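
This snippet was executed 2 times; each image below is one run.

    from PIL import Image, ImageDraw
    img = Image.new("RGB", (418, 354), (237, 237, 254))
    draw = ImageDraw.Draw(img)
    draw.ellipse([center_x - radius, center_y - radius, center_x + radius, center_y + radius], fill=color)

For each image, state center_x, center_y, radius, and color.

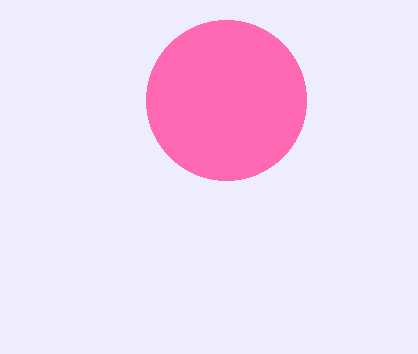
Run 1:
center_x = 226
center_y = 100
radius = 80
color = 'hotpink'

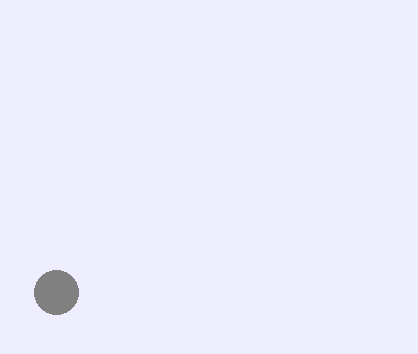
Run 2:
center_x = 56, center_y = 292, radius = 22, color = 'gray'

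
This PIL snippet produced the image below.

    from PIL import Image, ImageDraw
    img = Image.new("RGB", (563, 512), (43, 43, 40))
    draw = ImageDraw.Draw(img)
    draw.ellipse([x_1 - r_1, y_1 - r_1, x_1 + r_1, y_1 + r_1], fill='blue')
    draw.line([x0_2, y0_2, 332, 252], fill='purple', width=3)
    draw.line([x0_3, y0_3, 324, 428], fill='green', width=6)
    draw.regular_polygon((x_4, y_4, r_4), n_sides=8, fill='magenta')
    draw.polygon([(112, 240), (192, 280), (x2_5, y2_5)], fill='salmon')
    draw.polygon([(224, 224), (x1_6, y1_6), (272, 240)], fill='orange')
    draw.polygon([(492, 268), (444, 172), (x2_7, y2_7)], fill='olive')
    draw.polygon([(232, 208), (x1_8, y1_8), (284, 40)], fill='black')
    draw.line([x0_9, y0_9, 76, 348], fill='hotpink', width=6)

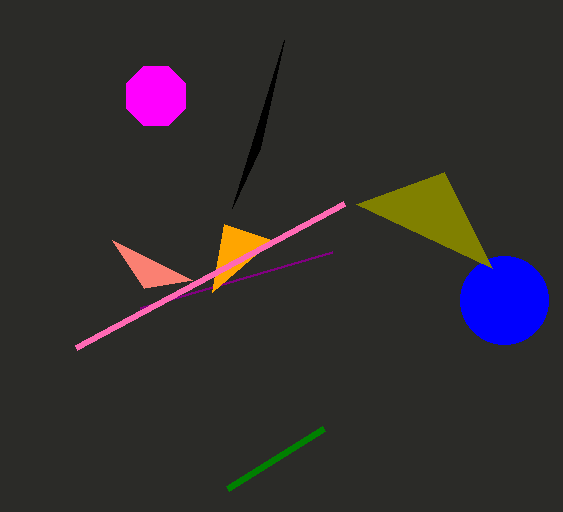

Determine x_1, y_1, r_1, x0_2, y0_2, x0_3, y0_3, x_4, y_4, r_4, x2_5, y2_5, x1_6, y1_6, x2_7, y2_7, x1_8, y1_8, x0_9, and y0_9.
x_1 = 504
y_1 = 300
r_1 = 44
x0_2 = 140
y0_2 = 308
x0_3 = 228
y0_3 = 488
x_4 = 156
y_4 = 96
r_4 = 32
x2_5 = 144
y2_5 = 288
x1_6 = 212
y1_6 = 292
x2_7 = 356
y2_7 = 204
x1_8 = 260
y1_8 = 148
x0_9 = 344
y0_9 = 204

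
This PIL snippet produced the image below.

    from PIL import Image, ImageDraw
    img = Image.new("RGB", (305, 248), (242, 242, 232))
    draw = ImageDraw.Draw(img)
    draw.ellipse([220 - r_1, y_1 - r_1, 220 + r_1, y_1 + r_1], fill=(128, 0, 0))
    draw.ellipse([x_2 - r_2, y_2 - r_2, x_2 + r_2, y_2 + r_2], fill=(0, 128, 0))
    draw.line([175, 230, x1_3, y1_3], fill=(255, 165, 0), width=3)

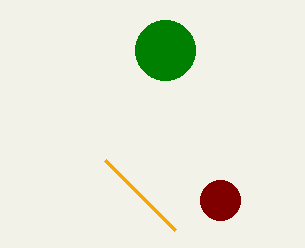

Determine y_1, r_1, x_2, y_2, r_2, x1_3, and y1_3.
y_1 = 200
r_1 = 20
x_2 = 165
y_2 = 50
r_2 = 30
x1_3 = 105
y1_3 = 160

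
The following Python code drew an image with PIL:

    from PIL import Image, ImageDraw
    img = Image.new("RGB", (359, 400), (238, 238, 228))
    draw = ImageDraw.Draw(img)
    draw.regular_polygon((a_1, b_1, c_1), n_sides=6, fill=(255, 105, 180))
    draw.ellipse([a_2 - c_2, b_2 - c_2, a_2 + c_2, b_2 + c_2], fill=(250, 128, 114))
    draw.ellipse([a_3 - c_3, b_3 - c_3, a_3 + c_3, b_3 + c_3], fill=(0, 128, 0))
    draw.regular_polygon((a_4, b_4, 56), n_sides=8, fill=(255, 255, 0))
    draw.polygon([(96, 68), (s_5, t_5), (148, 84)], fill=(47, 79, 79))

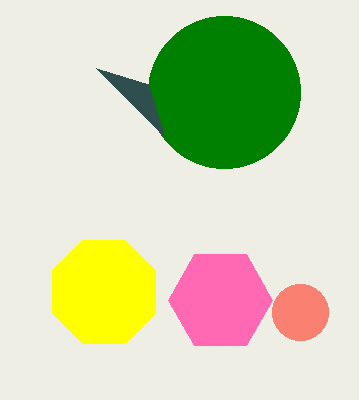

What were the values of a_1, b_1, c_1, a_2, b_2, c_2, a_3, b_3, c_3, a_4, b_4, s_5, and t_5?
a_1 = 220; b_1 = 300; c_1 = 52; a_2 = 300; b_2 = 312; c_2 = 28; a_3 = 224; b_3 = 92; c_3 = 76; a_4 = 104; b_4 = 292; s_5 = 164; t_5 = 136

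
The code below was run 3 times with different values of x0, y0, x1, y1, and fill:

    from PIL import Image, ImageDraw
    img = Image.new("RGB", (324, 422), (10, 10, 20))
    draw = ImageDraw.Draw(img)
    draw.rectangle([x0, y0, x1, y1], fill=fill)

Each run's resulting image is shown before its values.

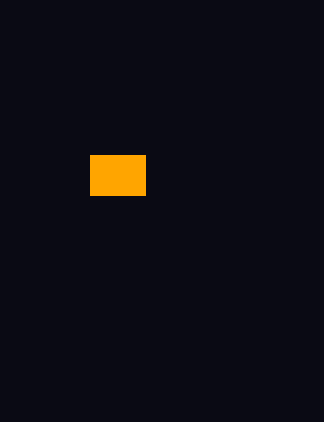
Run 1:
x0 = 90; y0 = 155; x1 = 145; y1 = 195; fill = 'orange'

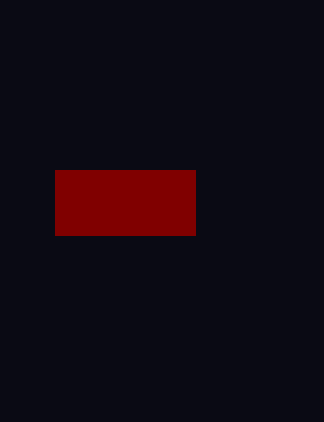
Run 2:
x0 = 55; y0 = 170; x1 = 195; y1 = 235; fill = 'maroon'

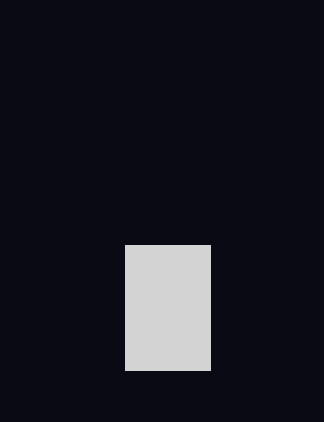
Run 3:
x0 = 125; y0 = 245; x1 = 210; y1 = 370; fill = 'lightgray'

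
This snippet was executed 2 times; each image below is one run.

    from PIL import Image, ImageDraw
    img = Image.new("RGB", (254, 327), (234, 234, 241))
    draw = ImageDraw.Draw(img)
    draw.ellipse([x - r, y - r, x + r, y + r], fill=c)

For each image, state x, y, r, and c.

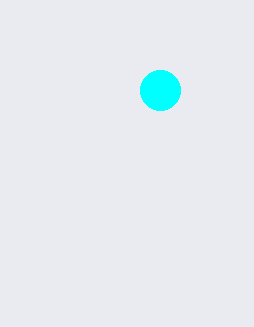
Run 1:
x = 160, y = 90, r = 20, c = 'cyan'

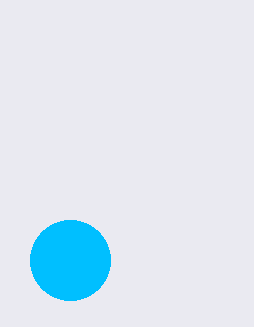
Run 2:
x = 70
y = 260
r = 40
c = 'deepskyblue'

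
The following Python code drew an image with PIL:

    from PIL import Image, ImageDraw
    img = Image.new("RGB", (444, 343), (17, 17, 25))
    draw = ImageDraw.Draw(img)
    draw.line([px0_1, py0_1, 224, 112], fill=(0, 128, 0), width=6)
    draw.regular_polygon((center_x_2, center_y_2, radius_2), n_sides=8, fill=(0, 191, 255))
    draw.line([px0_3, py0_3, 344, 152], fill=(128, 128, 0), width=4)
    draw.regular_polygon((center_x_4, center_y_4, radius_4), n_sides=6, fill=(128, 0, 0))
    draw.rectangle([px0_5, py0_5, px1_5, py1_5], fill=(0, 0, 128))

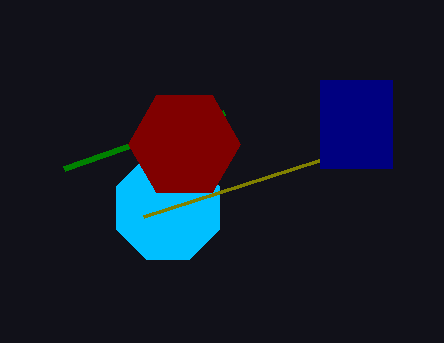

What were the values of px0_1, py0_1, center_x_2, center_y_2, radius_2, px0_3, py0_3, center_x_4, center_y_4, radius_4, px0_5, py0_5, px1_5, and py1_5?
px0_1 = 64, py0_1 = 168, center_x_2 = 168, center_y_2 = 208, radius_2 = 56, px0_3 = 144, py0_3 = 216, center_x_4 = 184, center_y_4 = 144, radius_4 = 56, px0_5 = 320, py0_5 = 80, px1_5 = 392, py1_5 = 168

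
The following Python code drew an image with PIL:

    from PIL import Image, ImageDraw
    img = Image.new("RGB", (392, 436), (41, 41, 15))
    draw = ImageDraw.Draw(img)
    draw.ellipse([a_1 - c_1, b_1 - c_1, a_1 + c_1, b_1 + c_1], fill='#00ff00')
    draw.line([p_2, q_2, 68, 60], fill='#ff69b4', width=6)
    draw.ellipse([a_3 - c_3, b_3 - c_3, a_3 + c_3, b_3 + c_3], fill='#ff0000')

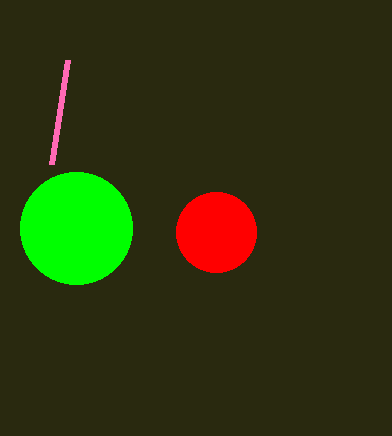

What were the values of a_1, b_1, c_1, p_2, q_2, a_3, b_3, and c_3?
a_1 = 76
b_1 = 228
c_1 = 56
p_2 = 52
q_2 = 164
a_3 = 216
b_3 = 232
c_3 = 40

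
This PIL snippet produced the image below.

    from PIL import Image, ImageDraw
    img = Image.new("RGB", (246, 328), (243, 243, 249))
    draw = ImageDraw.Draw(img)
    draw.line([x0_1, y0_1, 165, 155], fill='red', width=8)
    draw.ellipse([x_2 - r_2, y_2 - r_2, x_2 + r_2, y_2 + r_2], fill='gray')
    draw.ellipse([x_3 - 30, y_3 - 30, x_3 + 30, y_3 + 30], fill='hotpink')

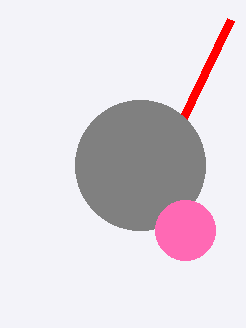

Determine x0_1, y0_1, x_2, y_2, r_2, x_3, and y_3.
x0_1 = 230
y0_1 = 20
x_2 = 140
y_2 = 165
r_2 = 65
x_3 = 185
y_3 = 230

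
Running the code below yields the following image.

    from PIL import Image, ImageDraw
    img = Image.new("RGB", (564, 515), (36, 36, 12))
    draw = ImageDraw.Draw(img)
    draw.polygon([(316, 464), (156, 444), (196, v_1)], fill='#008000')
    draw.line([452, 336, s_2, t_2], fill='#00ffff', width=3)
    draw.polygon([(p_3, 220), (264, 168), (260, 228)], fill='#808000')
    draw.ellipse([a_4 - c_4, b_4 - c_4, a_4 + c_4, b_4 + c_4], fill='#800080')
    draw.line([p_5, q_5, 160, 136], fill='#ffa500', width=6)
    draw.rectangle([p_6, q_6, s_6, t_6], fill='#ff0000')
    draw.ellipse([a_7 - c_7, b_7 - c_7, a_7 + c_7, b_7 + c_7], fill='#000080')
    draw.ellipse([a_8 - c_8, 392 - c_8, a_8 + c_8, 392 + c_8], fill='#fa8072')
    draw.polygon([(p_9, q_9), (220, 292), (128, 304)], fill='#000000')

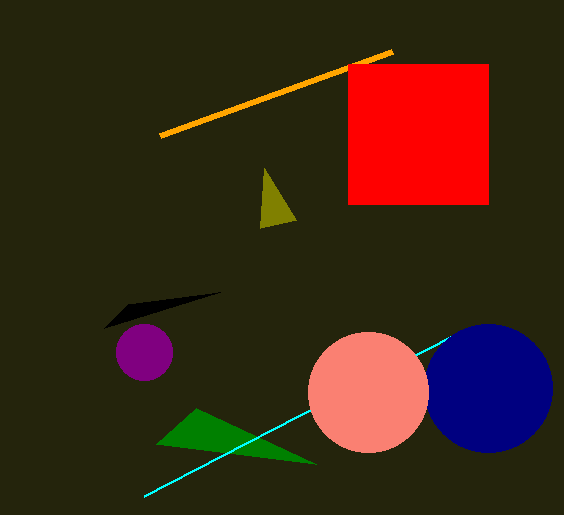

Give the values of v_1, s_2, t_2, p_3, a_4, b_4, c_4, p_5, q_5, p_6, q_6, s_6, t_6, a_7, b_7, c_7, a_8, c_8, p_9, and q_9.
v_1 = 408
s_2 = 144
t_2 = 496
p_3 = 296
a_4 = 144
b_4 = 352
c_4 = 28
p_5 = 392
q_5 = 52
p_6 = 348
q_6 = 64
s_6 = 488
t_6 = 204
a_7 = 488
b_7 = 388
c_7 = 64
a_8 = 368
c_8 = 60
p_9 = 104
q_9 = 328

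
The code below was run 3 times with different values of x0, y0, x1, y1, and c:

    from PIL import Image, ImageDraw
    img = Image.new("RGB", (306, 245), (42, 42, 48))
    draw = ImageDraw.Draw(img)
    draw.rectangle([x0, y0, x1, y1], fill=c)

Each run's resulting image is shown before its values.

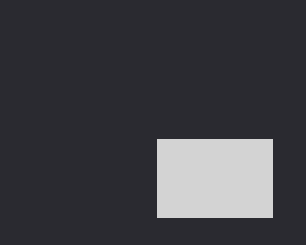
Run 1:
x0 = 157; y0 = 139; x1 = 272; y1 = 217; c = 'lightgray'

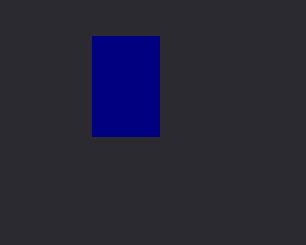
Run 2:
x0 = 92; y0 = 36; x1 = 159; y1 = 136; c = 'navy'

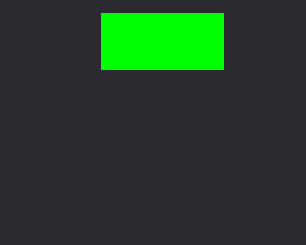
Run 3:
x0 = 101
y0 = 13
x1 = 223
y1 = 69
c = 'lime'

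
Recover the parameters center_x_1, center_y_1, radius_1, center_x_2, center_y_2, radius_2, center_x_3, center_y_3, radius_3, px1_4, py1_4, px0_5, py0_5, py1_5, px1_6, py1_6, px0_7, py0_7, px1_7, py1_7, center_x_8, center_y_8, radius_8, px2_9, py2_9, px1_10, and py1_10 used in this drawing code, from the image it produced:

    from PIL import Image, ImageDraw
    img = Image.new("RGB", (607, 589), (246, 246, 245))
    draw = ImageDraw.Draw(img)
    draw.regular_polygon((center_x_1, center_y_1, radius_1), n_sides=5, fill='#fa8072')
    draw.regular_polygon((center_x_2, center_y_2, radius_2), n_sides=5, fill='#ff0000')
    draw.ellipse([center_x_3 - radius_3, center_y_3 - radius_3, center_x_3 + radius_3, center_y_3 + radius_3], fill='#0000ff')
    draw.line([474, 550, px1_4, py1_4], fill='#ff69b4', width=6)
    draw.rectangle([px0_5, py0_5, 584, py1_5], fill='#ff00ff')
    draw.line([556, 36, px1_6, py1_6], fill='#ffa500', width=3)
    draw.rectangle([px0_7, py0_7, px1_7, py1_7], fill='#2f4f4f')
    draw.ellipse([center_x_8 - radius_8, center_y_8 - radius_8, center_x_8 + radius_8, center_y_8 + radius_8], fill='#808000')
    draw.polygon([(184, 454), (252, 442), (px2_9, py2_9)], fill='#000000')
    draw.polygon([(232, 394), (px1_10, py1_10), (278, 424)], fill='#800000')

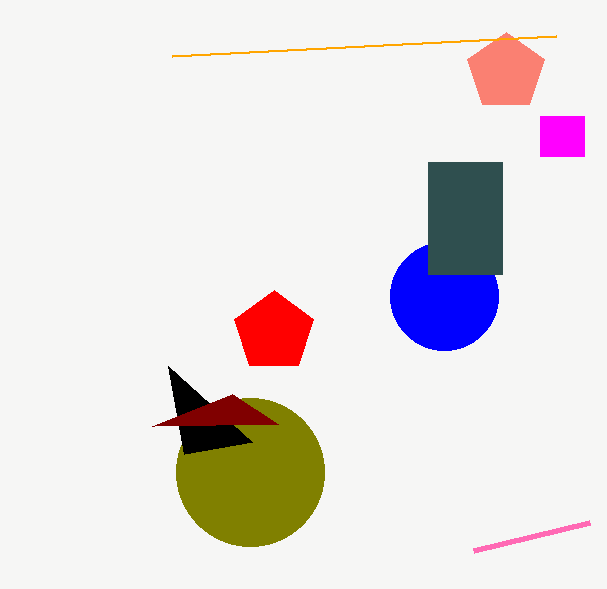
center_x_1 = 506; center_y_1 = 72; radius_1 = 40; center_x_2 = 274; center_y_2 = 332; radius_2 = 42; center_x_3 = 444; center_y_3 = 296; radius_3 = 54; px1_4 = 590; py1_4 = 522; px0_5 = 540; py0_5 = 116; py1_5 = 156; px1_6 = 172; py1_6 = 56; px0_7 = 428; py0_7 = 162; px1_7 = 502; py1_7 = 274; center_x_8 = 250; center_y_8 = 472; radius_8 = 74; px2_9 = 168; py2_9 = 366; px1_10 = 152; py1_10 = 426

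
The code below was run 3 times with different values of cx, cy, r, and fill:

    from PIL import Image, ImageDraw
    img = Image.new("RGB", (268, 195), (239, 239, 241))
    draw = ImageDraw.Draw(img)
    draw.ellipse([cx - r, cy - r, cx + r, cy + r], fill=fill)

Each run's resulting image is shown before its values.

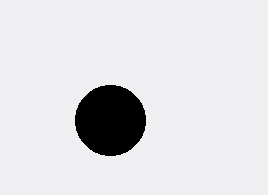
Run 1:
cx = 110
cy = 120
r = 35
fill = 'black'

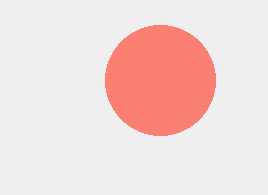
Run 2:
cx = 160; cy = 80; r = 55; fill = 'salmon'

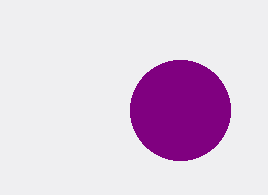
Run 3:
cx = 180; cy = 110; r = 50; fill = 'purple'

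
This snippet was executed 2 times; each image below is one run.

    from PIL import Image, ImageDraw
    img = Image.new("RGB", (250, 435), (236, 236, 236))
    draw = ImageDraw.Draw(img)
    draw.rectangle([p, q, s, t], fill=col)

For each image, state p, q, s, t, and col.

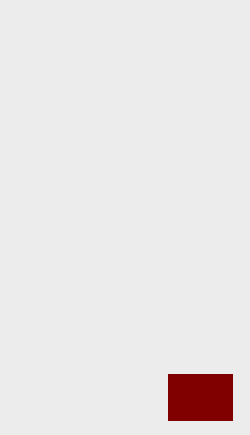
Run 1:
p = 168
q = 374
s = 232
t = 420
col = 'maroon'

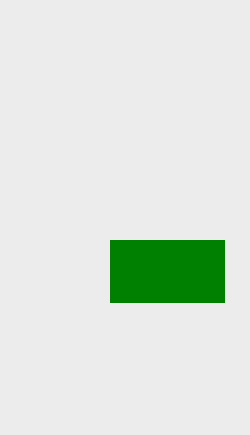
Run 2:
p = 110, q = 240, s = 224, t = 302, col = 'green'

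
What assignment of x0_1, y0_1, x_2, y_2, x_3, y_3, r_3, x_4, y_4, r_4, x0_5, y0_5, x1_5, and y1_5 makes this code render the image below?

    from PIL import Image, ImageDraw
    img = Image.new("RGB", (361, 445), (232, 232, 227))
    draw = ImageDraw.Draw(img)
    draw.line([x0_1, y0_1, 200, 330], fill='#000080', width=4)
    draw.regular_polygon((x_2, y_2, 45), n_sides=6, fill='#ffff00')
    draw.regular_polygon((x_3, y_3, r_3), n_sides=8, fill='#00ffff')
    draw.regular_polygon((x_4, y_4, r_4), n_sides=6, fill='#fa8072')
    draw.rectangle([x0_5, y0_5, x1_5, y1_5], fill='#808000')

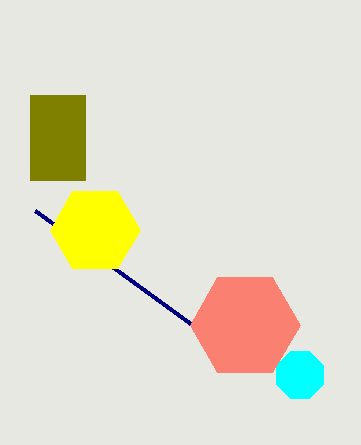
x0_1 = 35, y0_1 = 210, x_2 = 95, y_2 = 230, x_3 = 300, y_3 = 375, r_3 = 25, x_4 = 245, y_4 = 325, r_4 = 55, x0_5 = 30, y0_5 = 95, x1_5 = 85, y1_5 = 180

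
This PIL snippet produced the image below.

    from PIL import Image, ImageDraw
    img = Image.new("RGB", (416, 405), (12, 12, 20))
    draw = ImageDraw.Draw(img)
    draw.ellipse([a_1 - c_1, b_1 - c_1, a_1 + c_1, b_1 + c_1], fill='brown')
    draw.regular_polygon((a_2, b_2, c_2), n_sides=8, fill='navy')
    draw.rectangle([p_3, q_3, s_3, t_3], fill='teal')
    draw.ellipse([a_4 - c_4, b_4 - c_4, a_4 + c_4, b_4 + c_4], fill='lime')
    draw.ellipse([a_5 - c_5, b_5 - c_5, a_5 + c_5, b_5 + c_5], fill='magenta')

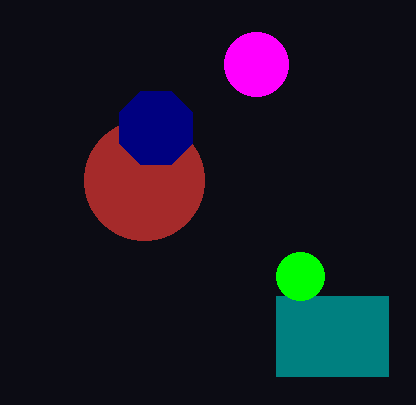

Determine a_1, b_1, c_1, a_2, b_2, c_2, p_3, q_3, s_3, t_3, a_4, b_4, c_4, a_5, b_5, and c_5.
a_1 = 144; b_1 = 180; c_1 = 60; a_2 = 156; b_2 = 128; c_2 = 40; p_3 = 276; q_3 = 296; s_3 = 388; t_3 = 376; a_4 = 300; b_4 = 276; c_4 = 24; a_5 = 256; b_5 = 64; c_5 = 32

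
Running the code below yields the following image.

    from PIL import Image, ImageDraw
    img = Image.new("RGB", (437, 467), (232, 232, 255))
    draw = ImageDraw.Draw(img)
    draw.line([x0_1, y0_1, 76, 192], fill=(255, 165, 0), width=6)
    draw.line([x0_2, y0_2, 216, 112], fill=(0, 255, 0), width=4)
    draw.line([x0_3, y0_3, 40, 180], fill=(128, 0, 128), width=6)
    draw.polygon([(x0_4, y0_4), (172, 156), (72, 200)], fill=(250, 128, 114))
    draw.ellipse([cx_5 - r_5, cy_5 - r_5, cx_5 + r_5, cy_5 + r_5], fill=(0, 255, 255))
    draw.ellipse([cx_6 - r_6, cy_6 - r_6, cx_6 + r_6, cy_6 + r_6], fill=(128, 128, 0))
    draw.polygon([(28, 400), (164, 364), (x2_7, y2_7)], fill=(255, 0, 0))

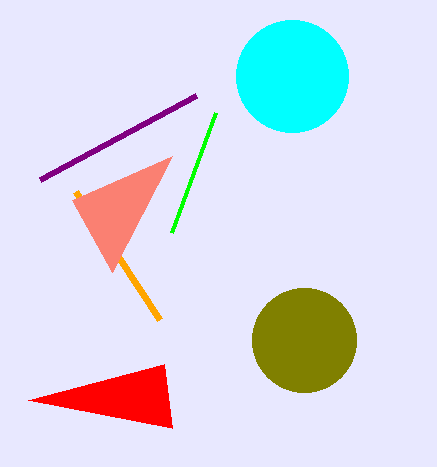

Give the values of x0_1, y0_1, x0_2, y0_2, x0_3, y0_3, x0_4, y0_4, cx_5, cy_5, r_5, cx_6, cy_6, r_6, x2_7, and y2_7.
x0_1 = 160; y0_1 = 320; x0_2 = 172; y0_2 = 232; x0_3 = 196; y0_3 = 96; x0_4 = 112; y0_4 = 272; cx_5 = 292; cy_5 = 76; r_5 = 56; cx_6 = 304; cy_6 = 340; r_6 = 52; x2_7 = 172; y2_7 = 428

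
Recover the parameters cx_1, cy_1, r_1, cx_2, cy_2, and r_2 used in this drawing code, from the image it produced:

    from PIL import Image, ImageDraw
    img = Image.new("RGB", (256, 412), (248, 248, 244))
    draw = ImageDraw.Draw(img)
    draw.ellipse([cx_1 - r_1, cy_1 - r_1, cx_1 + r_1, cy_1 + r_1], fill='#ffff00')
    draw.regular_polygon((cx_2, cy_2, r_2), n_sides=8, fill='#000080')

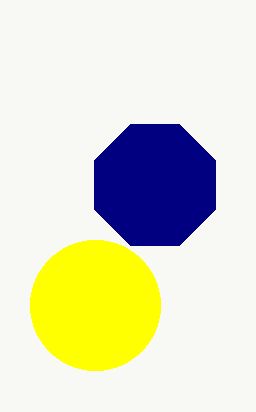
cx_1 = 95; cy_1 = 305; r_1 = 65; cx_2 = 155; cy_2 = 185; r_2 = 65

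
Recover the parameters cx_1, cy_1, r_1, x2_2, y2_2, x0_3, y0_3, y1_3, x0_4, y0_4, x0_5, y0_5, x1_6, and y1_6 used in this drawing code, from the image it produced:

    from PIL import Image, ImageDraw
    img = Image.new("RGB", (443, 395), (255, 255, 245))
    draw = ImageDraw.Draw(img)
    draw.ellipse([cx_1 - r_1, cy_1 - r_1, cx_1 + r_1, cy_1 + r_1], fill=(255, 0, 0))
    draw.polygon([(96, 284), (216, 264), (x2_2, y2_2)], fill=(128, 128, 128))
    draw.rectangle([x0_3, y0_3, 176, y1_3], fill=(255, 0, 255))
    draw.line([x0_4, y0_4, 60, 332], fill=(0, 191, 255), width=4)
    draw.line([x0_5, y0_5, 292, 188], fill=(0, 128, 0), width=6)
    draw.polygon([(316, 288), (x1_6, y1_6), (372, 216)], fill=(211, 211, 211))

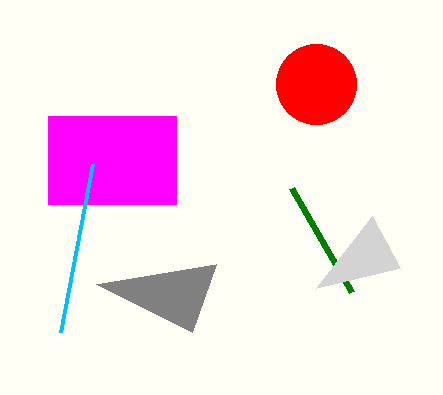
cx_1 = 316; cy_1 = 84; r_1 = 40; x2_2 = 192; y2_2 = 332; x0_3 = 48; y0_3 = 116; y1_3 = 204; x0_4 = 92; y0_4 = 164; x0_5 = 352; y0_5 = 292; x1_6 = 400; y1_6 = 268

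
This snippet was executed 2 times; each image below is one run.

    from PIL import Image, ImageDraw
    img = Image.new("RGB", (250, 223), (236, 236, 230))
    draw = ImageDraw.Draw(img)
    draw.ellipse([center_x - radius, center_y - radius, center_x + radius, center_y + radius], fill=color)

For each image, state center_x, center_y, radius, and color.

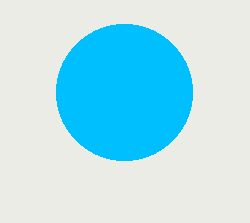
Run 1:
center_x = 124, center_y = 92, radius = 68, color = 'deepskyblue'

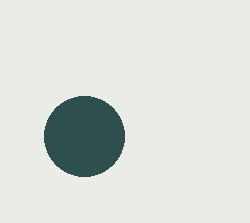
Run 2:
center_x = 84; center_y = 136; radius = 40; color = 'darkslategray'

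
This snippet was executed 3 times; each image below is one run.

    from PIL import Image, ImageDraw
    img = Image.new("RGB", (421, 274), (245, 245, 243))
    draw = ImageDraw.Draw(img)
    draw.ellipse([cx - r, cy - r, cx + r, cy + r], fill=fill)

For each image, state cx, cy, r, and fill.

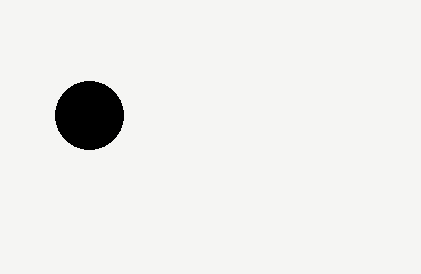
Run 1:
cx = 89, cy = 115, r = 34, fill = 'black'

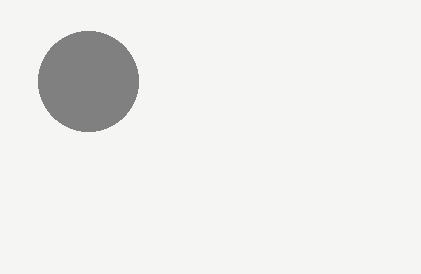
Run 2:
cx = 88, cy = 81, r = 50, fill = 'gray'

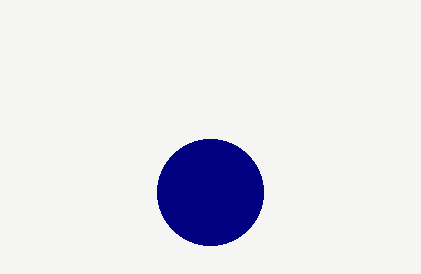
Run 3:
cx = 210
cy = 192
r = 53
fill = 'navy'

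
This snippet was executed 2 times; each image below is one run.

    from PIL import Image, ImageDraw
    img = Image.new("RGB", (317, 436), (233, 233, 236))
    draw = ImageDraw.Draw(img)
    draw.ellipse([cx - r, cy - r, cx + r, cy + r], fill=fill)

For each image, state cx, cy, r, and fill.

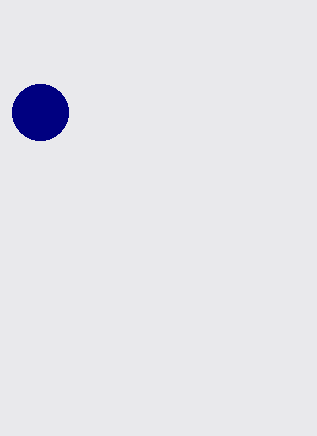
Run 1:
cx = 40, cy = 112, r = 28, fill = 'navy'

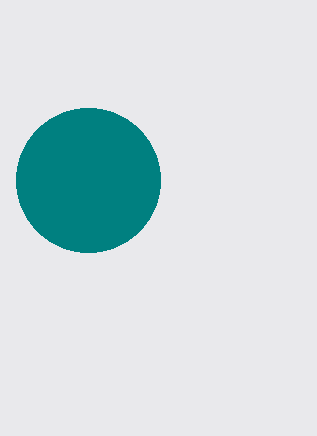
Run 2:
cx = 88; cy = 180; r = 72; fill = 'teal'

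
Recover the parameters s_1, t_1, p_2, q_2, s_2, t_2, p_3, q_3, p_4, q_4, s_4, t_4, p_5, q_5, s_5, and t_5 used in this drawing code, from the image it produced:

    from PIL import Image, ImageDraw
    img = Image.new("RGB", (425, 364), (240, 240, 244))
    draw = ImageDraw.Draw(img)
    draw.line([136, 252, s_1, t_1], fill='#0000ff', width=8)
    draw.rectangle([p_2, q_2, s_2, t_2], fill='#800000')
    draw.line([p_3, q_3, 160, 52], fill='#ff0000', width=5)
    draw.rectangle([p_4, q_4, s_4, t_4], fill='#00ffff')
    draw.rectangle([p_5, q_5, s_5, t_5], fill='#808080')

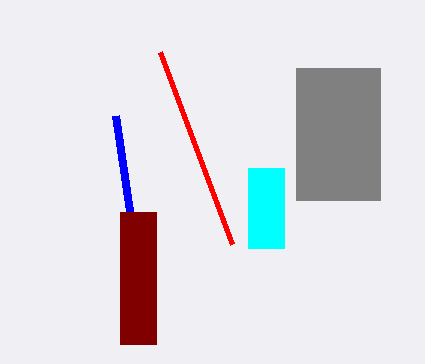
s_1 = 116; t_1 = 116; p_2 = 120; q_2 = 212; s_2 = 156; t_2 = 344; p_3 = 232; q_3 = 244; p_4 = 248; q_4 = 168; s_4 = 284; t_4 = 248; p_5 = 296; q_5 = 68; s_5 = 380; t_5 = 200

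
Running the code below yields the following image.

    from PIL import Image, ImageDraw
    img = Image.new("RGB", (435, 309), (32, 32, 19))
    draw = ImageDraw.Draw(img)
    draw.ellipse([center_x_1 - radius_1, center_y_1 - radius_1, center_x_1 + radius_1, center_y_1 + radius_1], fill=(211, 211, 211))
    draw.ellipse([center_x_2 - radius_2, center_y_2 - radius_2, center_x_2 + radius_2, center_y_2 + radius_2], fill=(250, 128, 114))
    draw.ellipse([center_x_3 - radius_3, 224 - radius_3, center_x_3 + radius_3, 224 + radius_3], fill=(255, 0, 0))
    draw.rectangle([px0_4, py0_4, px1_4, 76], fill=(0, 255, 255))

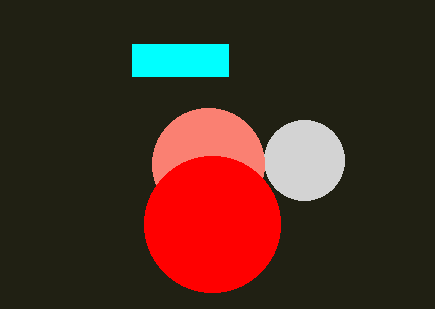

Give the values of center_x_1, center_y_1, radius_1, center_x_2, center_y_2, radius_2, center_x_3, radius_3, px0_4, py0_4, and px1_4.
center_x_1 = 304; center_y_1 = 160; radius_1 = 40; center_x_2 = 208; center_y_2 = 164; radius_2 = 56; center_x_3 = 212; radius_3 = 68; px0_4 = 132; py0_4 = 44; px1_4 = 228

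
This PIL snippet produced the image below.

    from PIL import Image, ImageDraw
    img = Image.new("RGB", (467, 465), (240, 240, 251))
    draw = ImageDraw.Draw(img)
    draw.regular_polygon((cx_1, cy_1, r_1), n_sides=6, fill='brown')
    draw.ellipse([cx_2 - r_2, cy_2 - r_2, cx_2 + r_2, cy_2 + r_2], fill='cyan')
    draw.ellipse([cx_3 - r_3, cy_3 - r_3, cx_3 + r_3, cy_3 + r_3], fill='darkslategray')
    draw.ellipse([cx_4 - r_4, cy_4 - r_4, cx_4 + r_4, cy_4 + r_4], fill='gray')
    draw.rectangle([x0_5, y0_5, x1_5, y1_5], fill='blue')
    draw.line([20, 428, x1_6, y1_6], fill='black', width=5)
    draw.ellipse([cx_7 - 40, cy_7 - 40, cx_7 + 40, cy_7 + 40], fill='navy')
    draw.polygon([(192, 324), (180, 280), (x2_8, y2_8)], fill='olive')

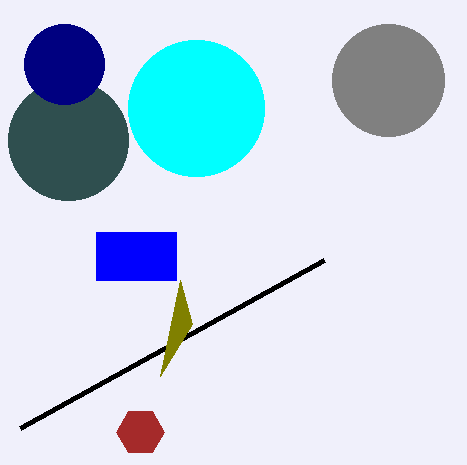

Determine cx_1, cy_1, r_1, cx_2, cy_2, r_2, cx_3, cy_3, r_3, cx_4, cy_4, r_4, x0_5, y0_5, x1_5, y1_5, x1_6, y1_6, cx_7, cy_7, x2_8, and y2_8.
cx_1 = 140
cy_1 = 432
r_1 = 24
cx_2 = 196
cy_2 = 108
r_2 = 68
cx_3 = 68
cy_3 = 140
r_3 = 60
cx_4 = 388
cy_4 = 80
r_4 = 56
x0_5 = 96
y0_5 = 232
x1_5 = 176
y1_5 = 280
x1_6 = 324
y1_6 = 260
cx_7 = 64
cy_7 = 64
x2_8 = 160
y2_8 = 376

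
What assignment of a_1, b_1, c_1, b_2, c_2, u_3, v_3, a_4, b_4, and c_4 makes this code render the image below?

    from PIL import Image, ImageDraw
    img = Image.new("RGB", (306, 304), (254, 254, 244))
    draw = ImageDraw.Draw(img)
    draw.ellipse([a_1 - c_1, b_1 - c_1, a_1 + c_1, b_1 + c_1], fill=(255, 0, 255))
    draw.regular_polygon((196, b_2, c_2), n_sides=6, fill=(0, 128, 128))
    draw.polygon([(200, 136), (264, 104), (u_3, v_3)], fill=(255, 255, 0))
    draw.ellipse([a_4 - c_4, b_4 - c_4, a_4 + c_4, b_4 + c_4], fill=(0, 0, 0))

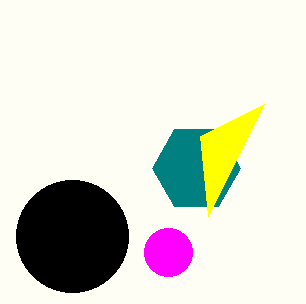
a_1 = 168; b_1 = 252; c_1 = 24; b_2 = 168; c_2 = 44; u_3 = 208; v_3 = 216; a_4 = 72; b_4 = 236; c_4 = 56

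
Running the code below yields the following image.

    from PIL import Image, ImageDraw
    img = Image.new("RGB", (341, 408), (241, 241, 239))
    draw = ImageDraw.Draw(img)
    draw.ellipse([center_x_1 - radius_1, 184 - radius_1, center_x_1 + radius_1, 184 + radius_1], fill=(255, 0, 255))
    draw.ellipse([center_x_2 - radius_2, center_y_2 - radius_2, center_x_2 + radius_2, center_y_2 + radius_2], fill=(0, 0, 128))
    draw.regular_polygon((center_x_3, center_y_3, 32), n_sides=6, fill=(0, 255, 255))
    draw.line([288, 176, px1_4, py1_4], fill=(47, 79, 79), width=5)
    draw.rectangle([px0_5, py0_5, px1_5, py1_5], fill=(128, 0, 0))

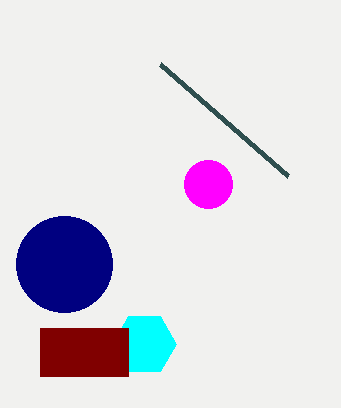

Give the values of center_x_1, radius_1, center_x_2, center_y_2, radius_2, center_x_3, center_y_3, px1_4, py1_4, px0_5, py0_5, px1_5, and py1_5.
center_x_1 = 208
radius_1 = 24
center_x_2 = 64
center_y_2 = 264
radius_2 = 48
center_x_3 = 144
center_y_3 = 344
px1_4 = 160
py1_4 = 64
px0_5 = 40
py0_5 = 328
px1_5 = 128
py1_5 = 376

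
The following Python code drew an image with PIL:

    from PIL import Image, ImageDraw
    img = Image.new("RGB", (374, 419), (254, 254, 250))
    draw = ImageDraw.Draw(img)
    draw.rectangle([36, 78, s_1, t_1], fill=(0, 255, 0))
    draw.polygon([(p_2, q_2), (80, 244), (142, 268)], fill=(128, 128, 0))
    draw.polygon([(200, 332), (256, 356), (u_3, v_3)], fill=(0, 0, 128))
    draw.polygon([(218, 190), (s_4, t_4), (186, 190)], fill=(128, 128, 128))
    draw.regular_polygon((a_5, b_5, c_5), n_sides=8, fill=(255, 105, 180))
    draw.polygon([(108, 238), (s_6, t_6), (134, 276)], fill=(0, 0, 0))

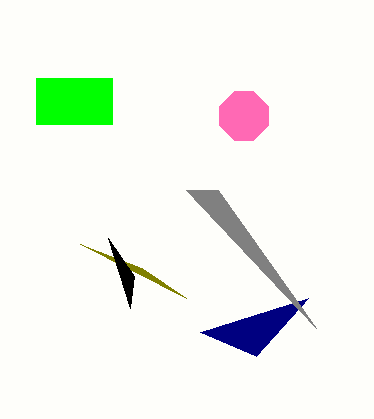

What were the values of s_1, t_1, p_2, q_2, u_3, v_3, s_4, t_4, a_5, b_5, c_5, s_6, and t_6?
s_1 = 112, t_1 = 124, p_2 = 186, q_2 = 298, u_3 = 308, v_3 = 298, s_4 = 316, t_4 = 328, a_5 = 244, b_5 = 116, c_5 = 26, s_6 = 130, t_6 = 308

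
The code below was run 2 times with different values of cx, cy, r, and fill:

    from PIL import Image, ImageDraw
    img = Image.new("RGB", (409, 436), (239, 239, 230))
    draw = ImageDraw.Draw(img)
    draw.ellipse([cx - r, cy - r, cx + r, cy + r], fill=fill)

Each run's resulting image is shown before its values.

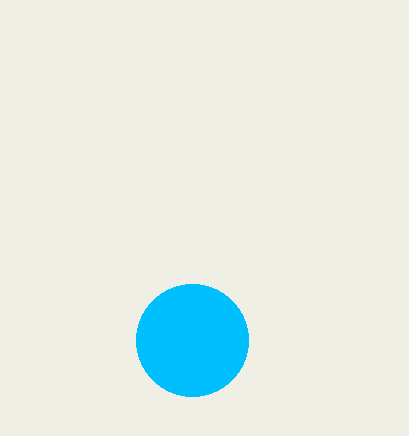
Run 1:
cx = 192, cy = 340, r = 56, fill = 'deepskyblue'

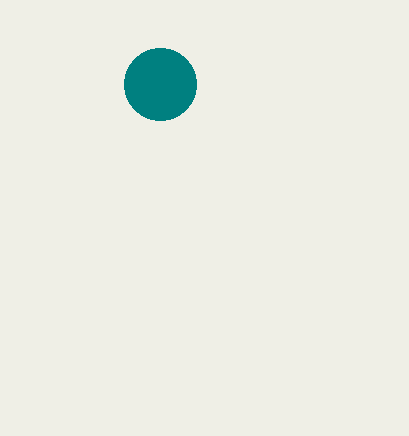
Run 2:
cx = 160
cy = 84
r = 36
fill = 'teal'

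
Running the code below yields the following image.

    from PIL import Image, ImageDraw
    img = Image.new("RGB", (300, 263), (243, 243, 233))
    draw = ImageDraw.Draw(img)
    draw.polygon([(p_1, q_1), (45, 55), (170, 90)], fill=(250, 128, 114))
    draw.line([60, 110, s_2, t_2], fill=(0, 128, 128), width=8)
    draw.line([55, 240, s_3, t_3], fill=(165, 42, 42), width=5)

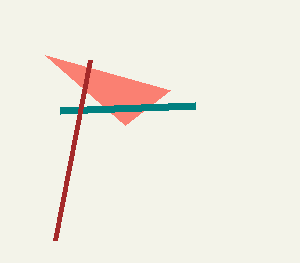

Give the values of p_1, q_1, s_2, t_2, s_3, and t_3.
p_1 = 125, q_1 = 125, s_2 = 195, t_2 = 105, s_3 = 90, t_3 = 60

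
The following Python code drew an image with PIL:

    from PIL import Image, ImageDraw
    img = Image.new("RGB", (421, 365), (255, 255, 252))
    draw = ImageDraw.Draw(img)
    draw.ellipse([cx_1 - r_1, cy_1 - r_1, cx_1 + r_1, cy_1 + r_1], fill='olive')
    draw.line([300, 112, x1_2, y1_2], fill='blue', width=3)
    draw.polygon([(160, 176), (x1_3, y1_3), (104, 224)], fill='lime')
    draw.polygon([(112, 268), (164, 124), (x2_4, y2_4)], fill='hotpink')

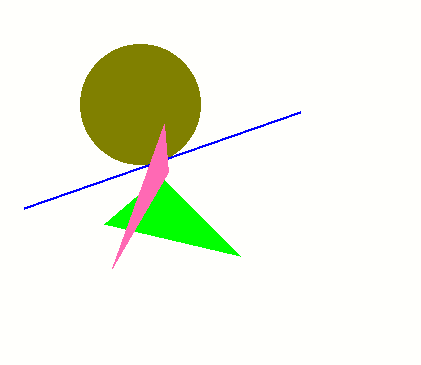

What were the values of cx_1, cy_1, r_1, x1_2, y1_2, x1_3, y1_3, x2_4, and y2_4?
cx_1 = 140; cy_1 = 104; r_1 = 60; x1_2 = 24; y1_2 = 208; x1_3 = 240; y1_3 = 256; x2_4 = 168; y2_4 = 172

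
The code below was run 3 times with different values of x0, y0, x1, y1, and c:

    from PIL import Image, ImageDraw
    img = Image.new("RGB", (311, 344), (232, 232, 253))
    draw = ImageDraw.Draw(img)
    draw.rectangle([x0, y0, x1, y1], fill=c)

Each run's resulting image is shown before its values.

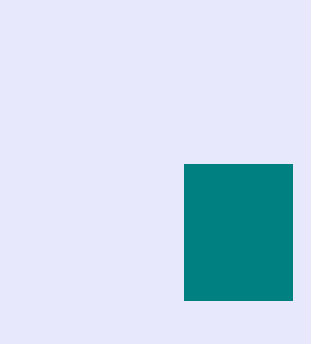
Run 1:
x0 = 184, y0 = 164, x1 = 292, y1 = 300, c = 'teal'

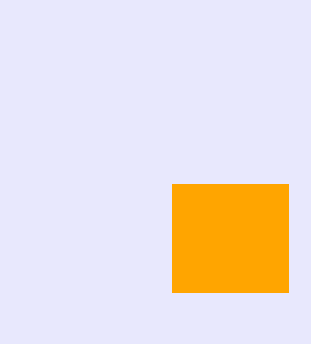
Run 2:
x0 = 172
y0 = 184
x1 = 288
y1 = 292
c = 'orange'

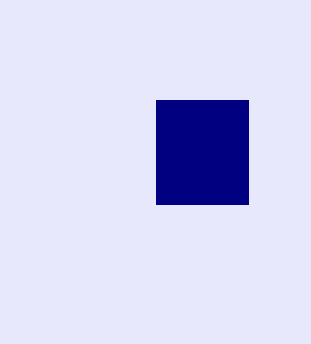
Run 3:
x0 = 156
y0 = 100
x1 = 248
y1 = 204
c = 'navy'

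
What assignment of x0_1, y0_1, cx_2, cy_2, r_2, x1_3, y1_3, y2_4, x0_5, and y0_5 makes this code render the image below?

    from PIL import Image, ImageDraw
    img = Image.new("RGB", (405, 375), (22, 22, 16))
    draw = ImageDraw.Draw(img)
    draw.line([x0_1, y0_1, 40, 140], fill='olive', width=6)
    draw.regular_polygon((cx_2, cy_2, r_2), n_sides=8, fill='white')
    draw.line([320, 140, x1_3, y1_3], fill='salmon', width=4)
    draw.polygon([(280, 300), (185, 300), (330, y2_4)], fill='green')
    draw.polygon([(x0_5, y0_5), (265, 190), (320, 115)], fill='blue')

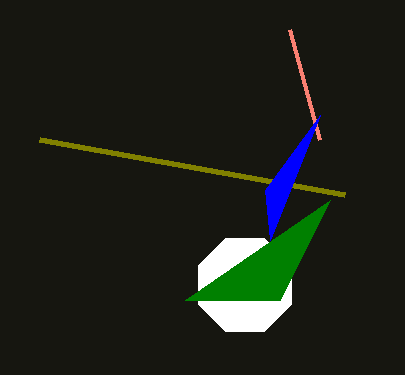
x0_1 = 345, y0_1 = 195, cx_2 = 245, cy_2 = 285, r_2 = 50, x1_3 = 290, y1_3 = 30, y2_4 = 200, x0_5 = 270, y0_5 = 240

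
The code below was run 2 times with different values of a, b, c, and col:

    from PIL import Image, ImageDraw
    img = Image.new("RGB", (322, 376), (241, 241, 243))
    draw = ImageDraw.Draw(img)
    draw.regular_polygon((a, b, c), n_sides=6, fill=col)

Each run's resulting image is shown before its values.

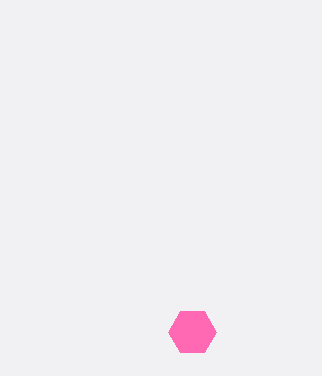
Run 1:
a = 192
b = 332
c = 24
col = 'hotpink'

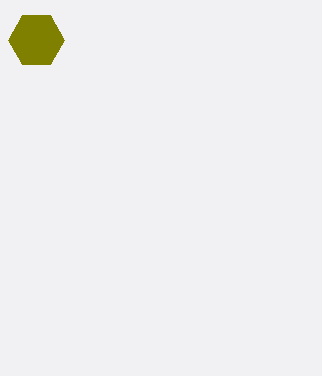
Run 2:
a = 36; b = 40; c = 28; col = 'olive'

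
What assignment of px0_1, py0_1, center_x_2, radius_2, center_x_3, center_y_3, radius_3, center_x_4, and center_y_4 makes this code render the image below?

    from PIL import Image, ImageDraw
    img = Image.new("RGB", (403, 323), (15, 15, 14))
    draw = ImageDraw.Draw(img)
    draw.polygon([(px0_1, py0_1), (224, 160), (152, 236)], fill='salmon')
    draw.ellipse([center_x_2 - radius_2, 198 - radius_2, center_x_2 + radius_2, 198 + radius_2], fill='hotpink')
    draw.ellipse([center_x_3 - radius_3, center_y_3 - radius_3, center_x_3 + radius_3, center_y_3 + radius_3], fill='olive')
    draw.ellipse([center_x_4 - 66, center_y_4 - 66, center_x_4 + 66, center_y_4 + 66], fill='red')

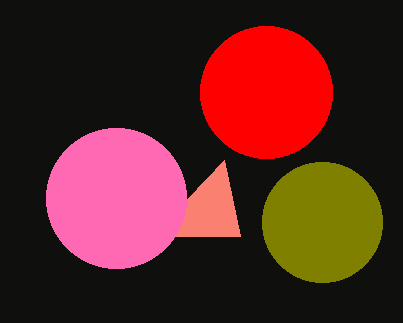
px0_1 = 240; py0_1 = 236; center_x_2 = 116; radius_2 = 70; center_x_3 = 322; center_y_3 = 222; radius_3 = 60; center_x_4 = 266; center_y_4 = 92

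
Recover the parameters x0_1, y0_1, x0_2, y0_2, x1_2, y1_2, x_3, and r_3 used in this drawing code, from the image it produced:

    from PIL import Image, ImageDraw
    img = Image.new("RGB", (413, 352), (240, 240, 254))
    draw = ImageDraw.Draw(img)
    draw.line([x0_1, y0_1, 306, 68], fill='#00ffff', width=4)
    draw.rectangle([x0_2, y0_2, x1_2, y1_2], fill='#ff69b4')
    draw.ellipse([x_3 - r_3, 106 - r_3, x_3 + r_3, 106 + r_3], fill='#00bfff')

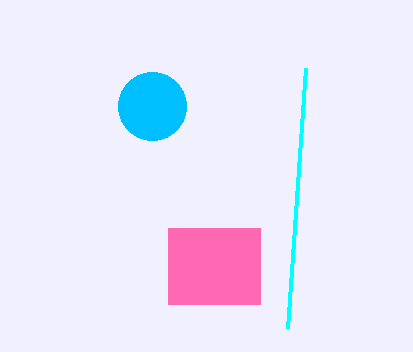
x0_1 = 288, y0_1 = 328, x0_2 = 168, y0_2 = 228, x1_2 = 260, y1_2 = 304, x_3 = 152, r_3 = 34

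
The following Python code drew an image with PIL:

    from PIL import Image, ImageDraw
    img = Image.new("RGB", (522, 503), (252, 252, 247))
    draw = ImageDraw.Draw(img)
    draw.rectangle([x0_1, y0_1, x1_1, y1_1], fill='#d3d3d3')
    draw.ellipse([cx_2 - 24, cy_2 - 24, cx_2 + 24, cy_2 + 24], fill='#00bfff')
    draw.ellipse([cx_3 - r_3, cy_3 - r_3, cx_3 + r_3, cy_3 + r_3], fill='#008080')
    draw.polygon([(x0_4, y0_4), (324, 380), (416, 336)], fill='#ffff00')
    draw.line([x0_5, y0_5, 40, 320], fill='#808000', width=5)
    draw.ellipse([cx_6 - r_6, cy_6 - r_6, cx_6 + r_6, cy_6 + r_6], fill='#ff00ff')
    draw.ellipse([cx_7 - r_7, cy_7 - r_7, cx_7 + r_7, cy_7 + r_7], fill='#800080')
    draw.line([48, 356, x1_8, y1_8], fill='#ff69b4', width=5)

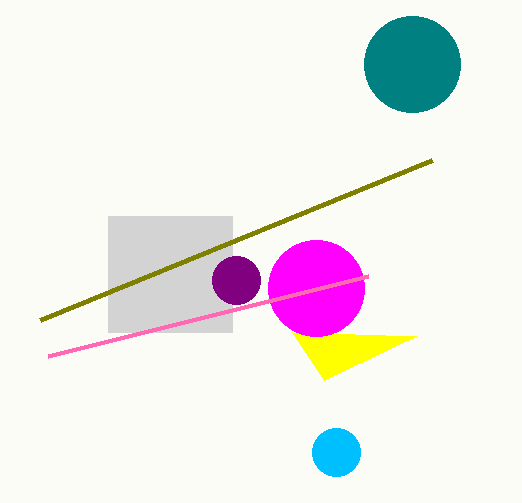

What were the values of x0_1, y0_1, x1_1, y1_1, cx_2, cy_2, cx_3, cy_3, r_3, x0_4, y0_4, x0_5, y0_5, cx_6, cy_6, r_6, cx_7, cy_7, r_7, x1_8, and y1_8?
x0_1 = 108; y0_1 = 216; x1_1 = 232; y1_1 = 332; cx_2 = 336; cy_2 = 452; cx_3 = 412; cy_3 = 64; r_3 = 48; x0_4 = 292; y0_4 = 332; x0_5 = 432; y0_5 = 160; cx_6 = 316; cy_6 = 288; r_6 = 48; cx_7 = 236; cy_7 = 280; r_7 = 24; x1_8 = 368; y1_8 = 276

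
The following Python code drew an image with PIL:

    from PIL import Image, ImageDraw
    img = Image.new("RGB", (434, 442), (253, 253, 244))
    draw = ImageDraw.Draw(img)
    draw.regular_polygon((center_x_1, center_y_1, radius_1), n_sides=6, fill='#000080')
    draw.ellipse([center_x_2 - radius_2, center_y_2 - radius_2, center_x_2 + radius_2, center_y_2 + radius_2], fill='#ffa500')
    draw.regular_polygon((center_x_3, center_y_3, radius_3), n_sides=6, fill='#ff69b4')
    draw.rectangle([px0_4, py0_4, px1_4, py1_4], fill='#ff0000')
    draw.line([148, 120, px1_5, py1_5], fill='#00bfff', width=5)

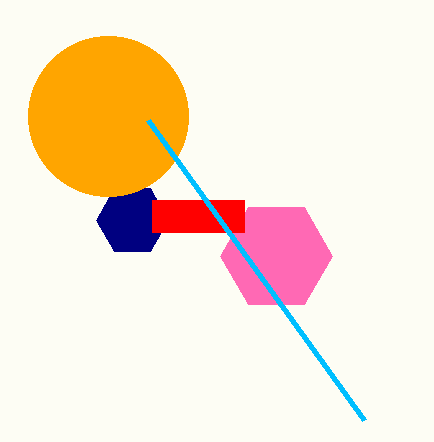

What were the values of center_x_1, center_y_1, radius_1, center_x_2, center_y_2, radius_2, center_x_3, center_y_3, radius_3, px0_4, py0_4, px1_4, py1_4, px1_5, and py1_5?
center_x_1 = 132
center_y_1 = 220
radius_1 = 36
center_x_2 = 108
center_y_2 = 116
radius_2 = 80
center_x_3 = 276
center_y_3 = 256
radius_3 = 56
px0_4 = 152
py0_4 = 200
px1_4 = 244
py1_4 = 232
px1_5 = 364
py1_5 = 420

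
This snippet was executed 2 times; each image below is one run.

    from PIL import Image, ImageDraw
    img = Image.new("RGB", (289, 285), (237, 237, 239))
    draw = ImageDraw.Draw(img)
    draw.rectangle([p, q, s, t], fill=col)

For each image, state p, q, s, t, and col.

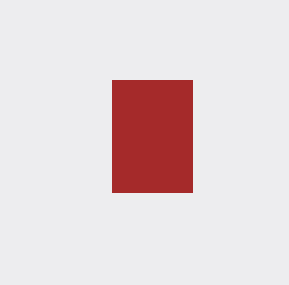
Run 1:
p = 112
q = 80
s = 192
t = 192
col = 'brown'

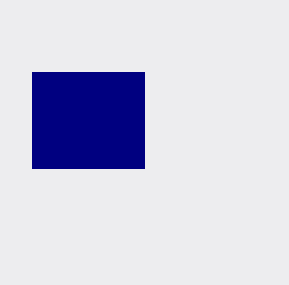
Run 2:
p = 32
q = 72
s = 144
t = 168
col = 'navy'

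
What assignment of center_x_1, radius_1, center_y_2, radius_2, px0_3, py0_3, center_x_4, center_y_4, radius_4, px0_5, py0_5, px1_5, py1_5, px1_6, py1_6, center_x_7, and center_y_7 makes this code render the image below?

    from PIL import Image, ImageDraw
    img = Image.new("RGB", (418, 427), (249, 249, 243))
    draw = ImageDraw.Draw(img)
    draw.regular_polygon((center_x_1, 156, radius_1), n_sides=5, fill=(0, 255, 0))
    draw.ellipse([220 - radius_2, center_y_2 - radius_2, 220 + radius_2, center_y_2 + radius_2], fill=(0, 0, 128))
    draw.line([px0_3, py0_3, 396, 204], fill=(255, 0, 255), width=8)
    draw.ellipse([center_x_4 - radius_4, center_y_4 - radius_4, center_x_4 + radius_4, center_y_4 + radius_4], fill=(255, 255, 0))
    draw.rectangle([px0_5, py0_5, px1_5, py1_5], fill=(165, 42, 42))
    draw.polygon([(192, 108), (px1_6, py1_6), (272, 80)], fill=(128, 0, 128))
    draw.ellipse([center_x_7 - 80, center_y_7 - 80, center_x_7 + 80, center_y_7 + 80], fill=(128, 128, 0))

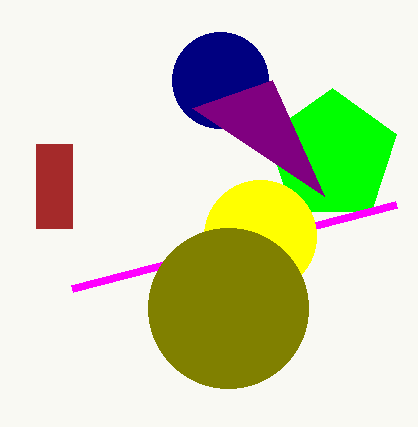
center_x_1 = 332; radius_1 = 68; center_y_2 = 80; radius_2 = 48; px0_3 = 72; py0_3 = 288; center_x_4 = 260; center_y_4 = 236; radius_4 = 56; px0_5 = 36; py0_5 = 144; px1_5 = 72; py1_5 = 228; px1_6 = 324; py1_6 = 196; center_x_7 = 228; center_y_7 = 308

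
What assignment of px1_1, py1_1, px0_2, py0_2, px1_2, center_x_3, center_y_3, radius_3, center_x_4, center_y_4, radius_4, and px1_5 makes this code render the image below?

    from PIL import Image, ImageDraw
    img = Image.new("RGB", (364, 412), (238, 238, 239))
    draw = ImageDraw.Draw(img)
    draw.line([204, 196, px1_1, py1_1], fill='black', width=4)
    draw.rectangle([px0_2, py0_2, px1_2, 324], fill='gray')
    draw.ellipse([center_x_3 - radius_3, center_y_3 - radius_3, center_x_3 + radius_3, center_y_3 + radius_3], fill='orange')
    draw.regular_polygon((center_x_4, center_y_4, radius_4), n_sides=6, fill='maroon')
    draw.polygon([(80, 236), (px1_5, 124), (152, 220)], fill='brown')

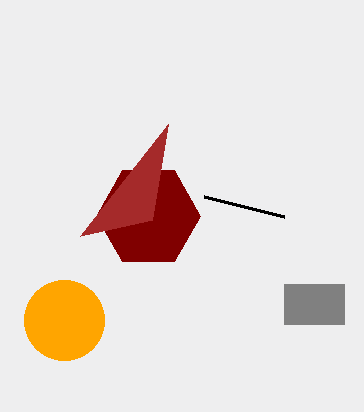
px1_1 = 284
py1_1 = 216
px0_2 = 284
py0_2 = 284
px1_2 = 344
center_x_3 = 64
center_y_3 = 320
radius_3 = 40
center_x_4 = 148
center_y_4 = 216
radius_4 = 52
px1_5 = 168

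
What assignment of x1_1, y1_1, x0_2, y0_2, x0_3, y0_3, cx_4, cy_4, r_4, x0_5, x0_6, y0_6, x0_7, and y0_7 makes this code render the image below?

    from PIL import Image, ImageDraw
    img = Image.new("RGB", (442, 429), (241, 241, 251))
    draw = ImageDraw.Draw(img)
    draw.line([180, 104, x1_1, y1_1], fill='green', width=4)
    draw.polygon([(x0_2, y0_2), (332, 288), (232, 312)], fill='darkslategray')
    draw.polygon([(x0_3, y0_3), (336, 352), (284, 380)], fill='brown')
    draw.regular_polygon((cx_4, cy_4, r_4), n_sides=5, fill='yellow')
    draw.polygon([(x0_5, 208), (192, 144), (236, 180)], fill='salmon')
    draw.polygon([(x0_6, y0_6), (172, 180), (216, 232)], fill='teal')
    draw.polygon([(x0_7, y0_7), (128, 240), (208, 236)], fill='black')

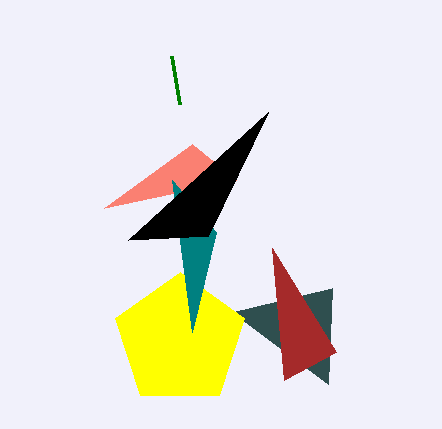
x1_1 = 172
y1_1 = 56
x0_2 = 328
y0_2 = 384
x0_3 = 272
y0_3 = 248
cx_4 = 180
cy_4 = 340
r_4 = 68
x0_5 = 104
x0_6 = 192
y0_6 = 332
x0_7 = 268
y0_7 = 112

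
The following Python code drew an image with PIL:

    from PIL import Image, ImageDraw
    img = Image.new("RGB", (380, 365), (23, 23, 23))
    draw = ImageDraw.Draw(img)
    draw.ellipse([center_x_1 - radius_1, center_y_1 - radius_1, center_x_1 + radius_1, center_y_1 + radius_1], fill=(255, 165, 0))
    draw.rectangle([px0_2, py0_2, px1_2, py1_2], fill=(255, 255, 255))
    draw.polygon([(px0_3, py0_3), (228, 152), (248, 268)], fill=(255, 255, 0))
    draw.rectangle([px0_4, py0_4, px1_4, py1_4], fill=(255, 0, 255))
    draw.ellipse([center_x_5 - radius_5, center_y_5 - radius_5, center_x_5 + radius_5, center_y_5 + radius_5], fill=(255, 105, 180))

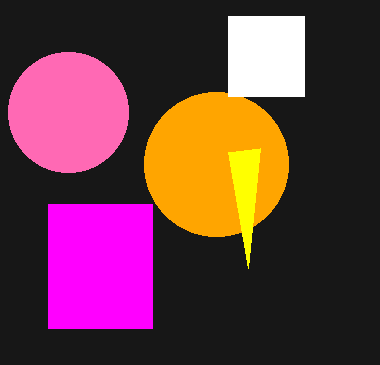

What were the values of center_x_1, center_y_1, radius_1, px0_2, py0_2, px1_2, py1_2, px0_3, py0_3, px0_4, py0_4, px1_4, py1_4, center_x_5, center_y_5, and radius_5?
center_x_1 = 216, center_y_1 = 164, radius_1 = 72, px0_2 = 228, py0_2 = 16, px1_2 = 304, py1_2 = 96, px0_3 = 260, py0_3 = 148, px0_4 = 48, py0_4 = 204, px1_4 = 152, py1_4 = 328, center_x_5 = 68, center_y_5 = 112, radius_5 = 60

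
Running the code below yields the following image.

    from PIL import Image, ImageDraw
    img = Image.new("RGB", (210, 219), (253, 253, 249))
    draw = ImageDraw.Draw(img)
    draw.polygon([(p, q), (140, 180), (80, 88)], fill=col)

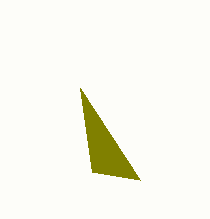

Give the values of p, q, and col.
p = 92
q = 172
col = 'olive'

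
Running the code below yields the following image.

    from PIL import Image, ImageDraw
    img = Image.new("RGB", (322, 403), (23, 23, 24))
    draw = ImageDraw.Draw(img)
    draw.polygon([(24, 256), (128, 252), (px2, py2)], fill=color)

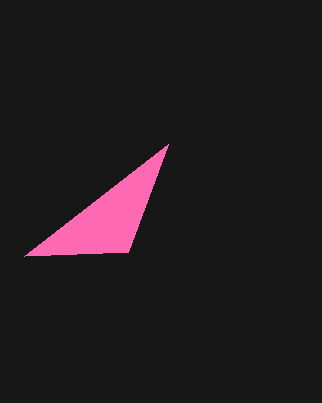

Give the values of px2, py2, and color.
px2 = 168, py2 = 144, color = 'hotpink'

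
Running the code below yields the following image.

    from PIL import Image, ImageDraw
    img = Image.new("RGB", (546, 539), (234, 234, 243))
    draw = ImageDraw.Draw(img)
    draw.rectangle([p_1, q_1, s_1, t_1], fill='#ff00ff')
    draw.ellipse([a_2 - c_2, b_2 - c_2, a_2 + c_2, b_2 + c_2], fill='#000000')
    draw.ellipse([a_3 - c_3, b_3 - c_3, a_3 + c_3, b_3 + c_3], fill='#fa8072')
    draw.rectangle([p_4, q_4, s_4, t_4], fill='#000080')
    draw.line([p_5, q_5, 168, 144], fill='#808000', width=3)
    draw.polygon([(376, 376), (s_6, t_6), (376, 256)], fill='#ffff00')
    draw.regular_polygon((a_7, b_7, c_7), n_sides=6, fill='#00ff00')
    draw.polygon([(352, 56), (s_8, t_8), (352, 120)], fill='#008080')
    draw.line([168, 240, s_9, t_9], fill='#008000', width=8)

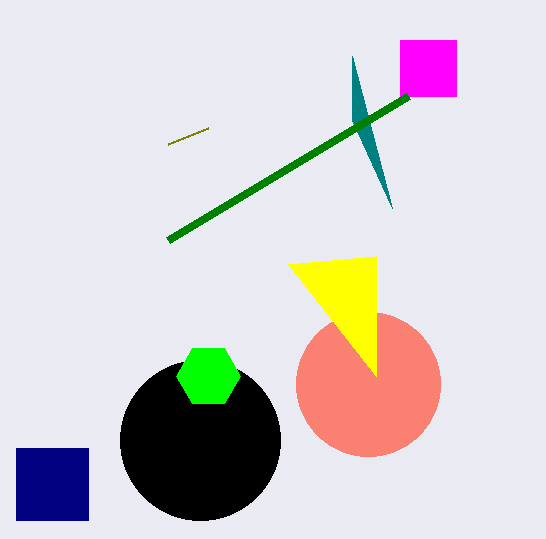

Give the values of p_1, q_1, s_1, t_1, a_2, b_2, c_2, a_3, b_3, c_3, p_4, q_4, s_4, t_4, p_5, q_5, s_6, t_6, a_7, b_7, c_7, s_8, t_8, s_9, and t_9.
p_1 = 400; q_1 = 40; s_1 = 456; t_1 = 96; a_2 = 200; b_2 = 440; c_2 = 80; a_3 = 368; b_3 = 384; c_3 = 72; p_4 = 16; q_4 = 448; s_4 = 88; t_4 = 520; p_5 = 208; q_5 = 128; s_6 = 288; t_6 = 264; a_7 = 208; b_7 = 376; c_7 = 32; s_8 = 392; t_8 = 208; s_9 = 408; t_9 = 96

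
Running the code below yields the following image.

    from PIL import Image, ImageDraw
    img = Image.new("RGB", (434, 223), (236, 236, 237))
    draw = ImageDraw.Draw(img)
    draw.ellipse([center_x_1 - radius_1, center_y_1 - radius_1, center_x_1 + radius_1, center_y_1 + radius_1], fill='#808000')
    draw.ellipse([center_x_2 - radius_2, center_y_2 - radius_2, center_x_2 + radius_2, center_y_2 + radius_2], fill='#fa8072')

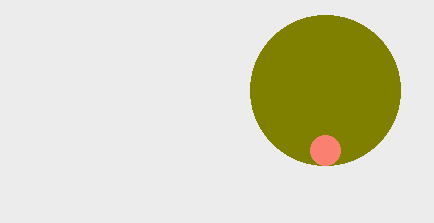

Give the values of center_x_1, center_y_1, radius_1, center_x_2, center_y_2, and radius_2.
center_x_1 = 325
center_y_1 = 90
radius_1 = 75
center_x_2 = 325
center_y_2 = 150
radius_2 = 15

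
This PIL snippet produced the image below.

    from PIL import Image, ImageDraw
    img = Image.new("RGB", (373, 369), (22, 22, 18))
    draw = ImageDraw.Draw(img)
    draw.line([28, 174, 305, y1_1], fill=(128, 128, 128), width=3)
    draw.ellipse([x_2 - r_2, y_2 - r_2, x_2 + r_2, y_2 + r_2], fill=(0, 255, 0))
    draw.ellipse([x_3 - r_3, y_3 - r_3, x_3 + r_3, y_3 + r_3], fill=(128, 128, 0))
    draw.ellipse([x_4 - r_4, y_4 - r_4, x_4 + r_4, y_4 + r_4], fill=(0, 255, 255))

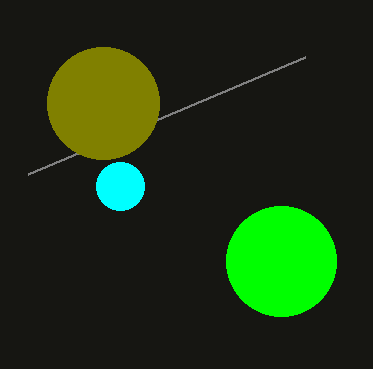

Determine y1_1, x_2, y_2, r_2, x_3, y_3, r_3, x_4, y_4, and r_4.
y1_1 = 57
x_2 = 281
y_2 = 261
r_2 = 55
x_3 = 103
y_3 = 103
r_3 = 56
x_4 = 120
y_4 = 186
r_4 = 24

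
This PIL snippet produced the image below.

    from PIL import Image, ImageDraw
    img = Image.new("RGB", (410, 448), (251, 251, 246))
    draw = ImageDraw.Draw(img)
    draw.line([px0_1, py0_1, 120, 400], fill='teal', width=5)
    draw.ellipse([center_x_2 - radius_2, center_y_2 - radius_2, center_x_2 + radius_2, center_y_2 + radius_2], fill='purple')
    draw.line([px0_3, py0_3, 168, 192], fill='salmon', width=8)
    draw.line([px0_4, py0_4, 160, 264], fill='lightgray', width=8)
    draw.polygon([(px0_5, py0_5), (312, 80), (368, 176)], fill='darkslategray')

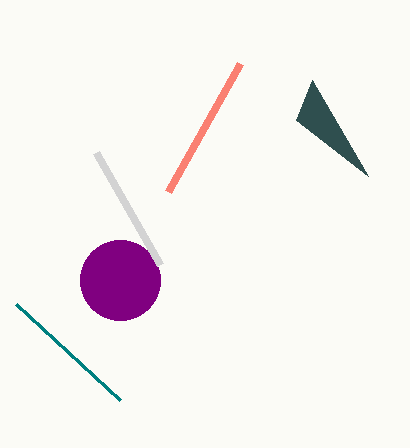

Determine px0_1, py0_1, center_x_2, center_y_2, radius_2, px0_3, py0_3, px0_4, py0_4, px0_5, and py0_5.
px0_1 = 16; py0_1 = 304; center_x_2 = 120; center_y_2 = 280; radius_2 = 40; px0_3 = 240; py0_3 = 64; px0_4 = 96; py0_4 = 152; px0_5 = 296; py0_5 = 120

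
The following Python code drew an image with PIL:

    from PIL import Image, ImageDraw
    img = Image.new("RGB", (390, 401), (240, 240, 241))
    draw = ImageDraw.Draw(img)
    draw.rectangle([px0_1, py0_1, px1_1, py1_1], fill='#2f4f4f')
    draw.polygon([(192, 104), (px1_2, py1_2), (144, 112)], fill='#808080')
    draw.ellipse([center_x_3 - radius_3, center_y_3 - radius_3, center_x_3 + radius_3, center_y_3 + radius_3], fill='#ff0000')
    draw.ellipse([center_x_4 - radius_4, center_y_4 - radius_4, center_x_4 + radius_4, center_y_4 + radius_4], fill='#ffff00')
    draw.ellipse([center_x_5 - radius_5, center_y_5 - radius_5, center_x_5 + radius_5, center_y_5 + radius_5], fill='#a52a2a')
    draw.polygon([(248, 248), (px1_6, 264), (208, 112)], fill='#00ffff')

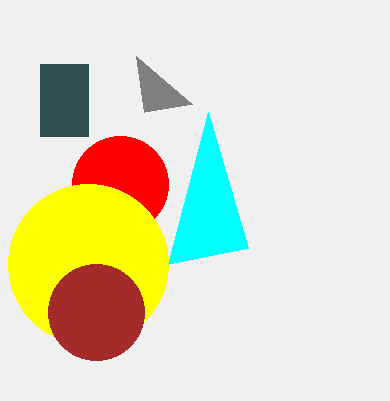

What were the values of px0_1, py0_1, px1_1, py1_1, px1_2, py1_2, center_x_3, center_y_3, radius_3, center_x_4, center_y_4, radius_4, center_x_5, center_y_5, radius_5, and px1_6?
px0_1 = 40, py0_1 = 64, px1_1 = 88, py1_1 = 136, px1_2 = 136, py1_2 = 56, center_x_3 = 120, center_y_3 = 184, radius_3 = 48, center_x_4 = 88, center_y_4 = 264, radius_4 = 80, center_x_5 = 96, center_y_5 = 312, radius_5 = 48, px1_6 = 168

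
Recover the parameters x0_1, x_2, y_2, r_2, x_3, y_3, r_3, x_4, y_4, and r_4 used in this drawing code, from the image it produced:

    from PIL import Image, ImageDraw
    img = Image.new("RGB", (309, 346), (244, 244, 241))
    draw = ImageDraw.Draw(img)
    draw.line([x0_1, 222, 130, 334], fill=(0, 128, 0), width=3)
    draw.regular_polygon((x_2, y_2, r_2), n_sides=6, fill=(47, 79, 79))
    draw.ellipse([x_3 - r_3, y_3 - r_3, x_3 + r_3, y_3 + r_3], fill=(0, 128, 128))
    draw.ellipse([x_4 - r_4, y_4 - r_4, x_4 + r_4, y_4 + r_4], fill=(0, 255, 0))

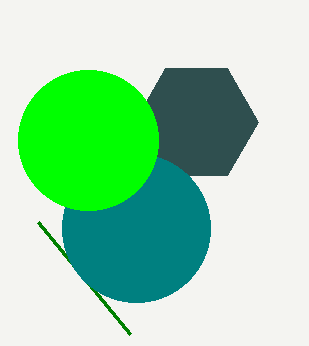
x0_1 = 38
x_2 = 196
y_2 = 122
r_2 = 62
x_3 = 136
y_3 = 228
r_3 = 74
x_4 = 88
y_4 = 140
r_4 = 70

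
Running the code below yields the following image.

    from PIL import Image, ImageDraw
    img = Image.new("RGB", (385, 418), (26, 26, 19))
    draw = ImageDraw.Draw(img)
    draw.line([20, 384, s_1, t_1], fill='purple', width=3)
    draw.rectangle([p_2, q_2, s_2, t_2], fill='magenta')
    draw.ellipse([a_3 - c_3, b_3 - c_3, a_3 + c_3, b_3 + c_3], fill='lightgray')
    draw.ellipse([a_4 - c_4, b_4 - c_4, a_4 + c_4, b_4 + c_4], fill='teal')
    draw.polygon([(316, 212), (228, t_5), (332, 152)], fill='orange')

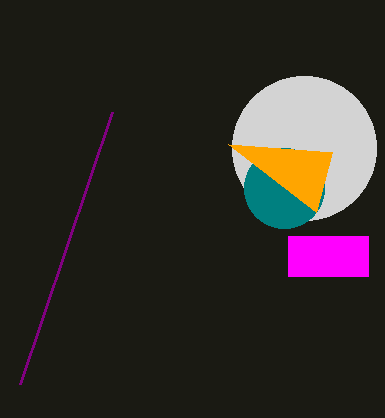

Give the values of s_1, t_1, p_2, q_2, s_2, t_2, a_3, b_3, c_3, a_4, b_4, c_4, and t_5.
s_1 = 112, t_1 = 112, p_2 = 288, q_2 = 236, s_2 = 368, t_2 = 276, a_3 = 304, b_3 = 148, c_3 = 72, a_4 = 284, b_4 = 188, c_4 = 40, t_5 = 144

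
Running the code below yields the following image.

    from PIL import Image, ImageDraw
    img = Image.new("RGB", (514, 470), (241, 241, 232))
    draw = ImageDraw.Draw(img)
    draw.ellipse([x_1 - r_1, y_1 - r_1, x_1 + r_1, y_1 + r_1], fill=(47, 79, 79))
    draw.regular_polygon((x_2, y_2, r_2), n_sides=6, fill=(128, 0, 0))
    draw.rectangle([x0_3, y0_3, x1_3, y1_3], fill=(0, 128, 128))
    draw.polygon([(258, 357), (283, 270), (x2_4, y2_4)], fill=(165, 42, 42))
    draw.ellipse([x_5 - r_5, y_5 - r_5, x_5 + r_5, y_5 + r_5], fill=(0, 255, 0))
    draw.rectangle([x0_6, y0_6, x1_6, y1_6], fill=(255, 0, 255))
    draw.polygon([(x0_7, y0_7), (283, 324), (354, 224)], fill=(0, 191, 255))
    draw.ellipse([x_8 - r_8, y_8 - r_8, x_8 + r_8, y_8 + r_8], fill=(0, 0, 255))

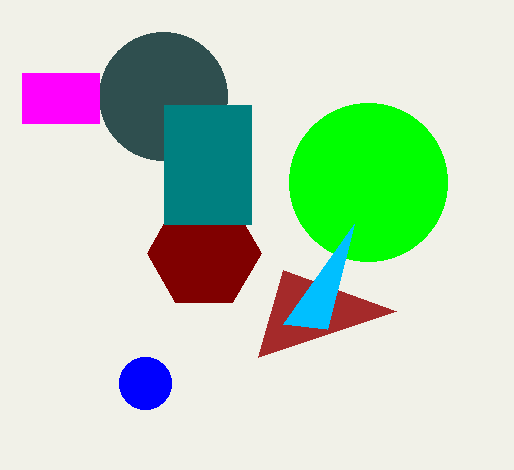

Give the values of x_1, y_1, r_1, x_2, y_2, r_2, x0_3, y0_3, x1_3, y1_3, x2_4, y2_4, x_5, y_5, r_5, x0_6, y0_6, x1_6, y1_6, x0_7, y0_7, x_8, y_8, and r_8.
x_1 = 163; y_1 = 96; r_1 = 64; x_2 = 204; y_2 = 253; r_2 = 57; x0_3 = 164; y0_3 = 105; x1_3 = 251; y1_3 = 224; x2_4 = 396; y2_4 = 311; x_5 = 368; y_5 = 182; r_5 = 79; x0_6 = 22; y0_6 = 73; x1_6 = 99; y1_6 = 123; x0_7 = 327; y0_7 = 329; x_8 = 145; y_8 = 383; r_8 = 26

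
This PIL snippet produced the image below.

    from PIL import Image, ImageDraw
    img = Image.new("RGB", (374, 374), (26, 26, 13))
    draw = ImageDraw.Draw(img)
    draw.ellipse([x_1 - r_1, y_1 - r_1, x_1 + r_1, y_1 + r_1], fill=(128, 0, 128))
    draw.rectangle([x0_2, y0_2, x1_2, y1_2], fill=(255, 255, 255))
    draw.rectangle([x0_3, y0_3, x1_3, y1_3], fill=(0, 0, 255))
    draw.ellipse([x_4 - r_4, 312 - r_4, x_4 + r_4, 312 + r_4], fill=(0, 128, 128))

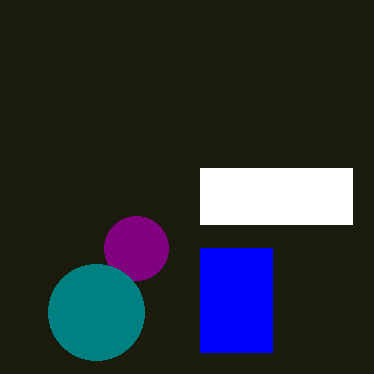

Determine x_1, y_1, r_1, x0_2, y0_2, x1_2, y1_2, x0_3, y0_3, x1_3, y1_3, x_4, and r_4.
x_1 = 136, y_1 = 248, r_1 = 32, x0_2 = 200, y0_2 = 168, x1_2 = 352, y1_2 = 224, x0_3 = 200, y0_3 = 248, x1_3 = 272, y1_3 = 352, x_4 = 96, r_4 = 48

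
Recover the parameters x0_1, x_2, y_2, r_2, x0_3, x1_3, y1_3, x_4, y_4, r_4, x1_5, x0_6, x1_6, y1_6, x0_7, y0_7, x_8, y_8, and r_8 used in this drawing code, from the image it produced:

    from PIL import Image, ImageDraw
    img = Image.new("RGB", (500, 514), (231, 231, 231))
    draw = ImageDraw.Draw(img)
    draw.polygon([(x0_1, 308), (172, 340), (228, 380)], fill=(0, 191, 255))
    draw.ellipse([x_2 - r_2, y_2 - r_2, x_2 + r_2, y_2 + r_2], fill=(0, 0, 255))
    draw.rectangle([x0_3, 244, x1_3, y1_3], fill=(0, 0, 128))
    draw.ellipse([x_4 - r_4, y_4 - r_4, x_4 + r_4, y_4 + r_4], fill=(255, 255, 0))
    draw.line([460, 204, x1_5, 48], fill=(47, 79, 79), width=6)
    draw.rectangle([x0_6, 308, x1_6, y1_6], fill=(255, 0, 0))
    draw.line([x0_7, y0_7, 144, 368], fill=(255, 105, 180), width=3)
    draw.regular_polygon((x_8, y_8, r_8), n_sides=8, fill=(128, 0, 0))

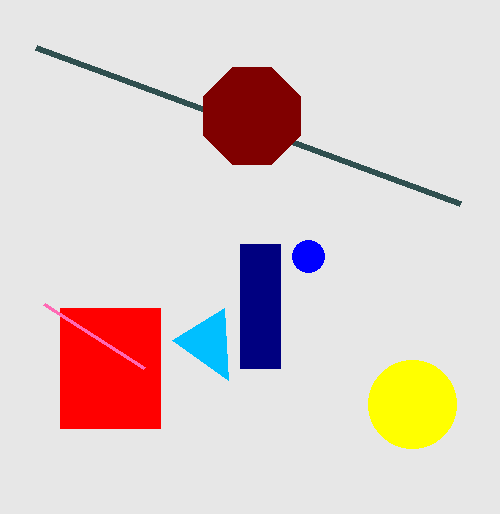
x0_1 = 224
x_2 = 308
y_2 = 256
r_2 = 16
x0_3 = 240
x1_3 = 280
y1_3 = 368
x_4 = 412
y_4 = 404
r_4 = 44
x1_5 = 36
x0_6 = 60
x1_6 = 160
y1_6 = 428
x0_7 = 44
y0_7 = 304
x_8 = 252
y_8 = 116
r_8 = 52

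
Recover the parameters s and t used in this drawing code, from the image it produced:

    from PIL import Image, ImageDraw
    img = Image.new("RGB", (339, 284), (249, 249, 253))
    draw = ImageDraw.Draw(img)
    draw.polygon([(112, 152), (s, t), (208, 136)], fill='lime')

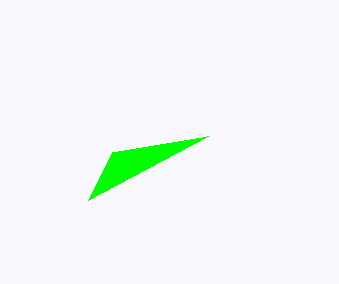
s = 88; t = 200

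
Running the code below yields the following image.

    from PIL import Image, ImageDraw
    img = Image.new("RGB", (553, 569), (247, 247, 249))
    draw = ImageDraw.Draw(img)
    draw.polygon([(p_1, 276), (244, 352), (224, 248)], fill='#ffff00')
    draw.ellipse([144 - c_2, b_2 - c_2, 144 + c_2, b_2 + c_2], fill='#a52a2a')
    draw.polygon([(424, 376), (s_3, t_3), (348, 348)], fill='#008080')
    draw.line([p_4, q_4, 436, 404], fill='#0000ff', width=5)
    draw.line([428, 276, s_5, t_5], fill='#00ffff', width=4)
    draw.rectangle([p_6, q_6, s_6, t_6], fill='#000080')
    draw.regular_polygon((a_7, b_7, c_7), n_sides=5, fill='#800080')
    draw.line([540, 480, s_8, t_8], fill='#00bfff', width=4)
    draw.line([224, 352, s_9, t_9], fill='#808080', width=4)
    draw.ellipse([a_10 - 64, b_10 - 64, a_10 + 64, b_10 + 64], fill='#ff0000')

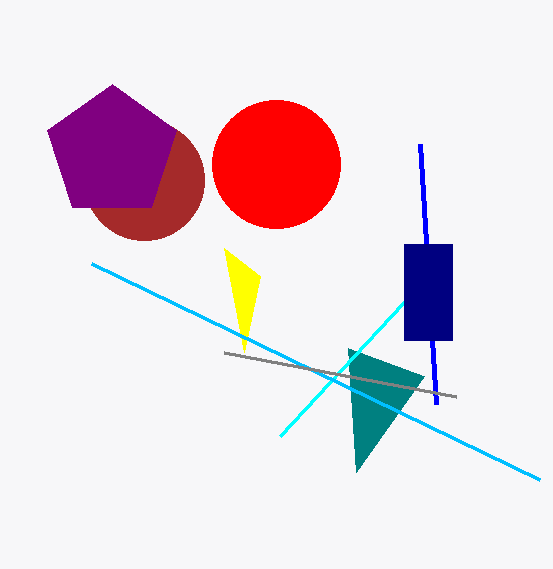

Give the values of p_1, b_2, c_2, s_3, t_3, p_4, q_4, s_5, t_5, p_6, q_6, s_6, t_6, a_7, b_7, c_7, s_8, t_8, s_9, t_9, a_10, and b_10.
p_1 = 260, b_2 = 180, c_2 = 60, s_3 = 356, t_3 = 472, p_4 = 420, q_4 = 144, s_5 = 280, t_5 = 436, p_6 = 404, q_6 = 244, s_6 = 452, t_6 = 340, a_7 = 112, b_7 = 152, c_7 = 68, s_8 = 92, t_8 = 264, s_9 = 456, t_9 = 396, a_10 = 276, b_10 = 164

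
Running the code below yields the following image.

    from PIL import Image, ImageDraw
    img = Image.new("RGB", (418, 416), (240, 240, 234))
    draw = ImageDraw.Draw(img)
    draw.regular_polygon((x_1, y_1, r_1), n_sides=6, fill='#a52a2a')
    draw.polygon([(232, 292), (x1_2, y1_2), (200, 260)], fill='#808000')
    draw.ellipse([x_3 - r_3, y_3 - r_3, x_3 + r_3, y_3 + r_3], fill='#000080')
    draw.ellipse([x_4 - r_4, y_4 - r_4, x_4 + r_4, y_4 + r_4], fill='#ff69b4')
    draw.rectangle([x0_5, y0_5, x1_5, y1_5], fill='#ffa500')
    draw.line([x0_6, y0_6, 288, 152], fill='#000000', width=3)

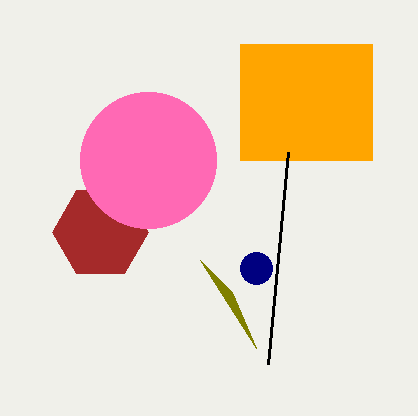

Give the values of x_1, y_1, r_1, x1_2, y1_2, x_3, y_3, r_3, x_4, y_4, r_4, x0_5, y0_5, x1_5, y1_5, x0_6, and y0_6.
x_1 = 100; y_1 = 232; r_1 = 48; x1_2 = 256; y1_2 = 348; x_3 = 256; y_3 = 268; r_3 = 16; x_4 = 148; y_4 = 160; r_4 = 68; x0_5 = 240; y0_5 = 44; x1_5 = 372; y1_5 = 160; x0_6 = 268; y0_6 = 364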